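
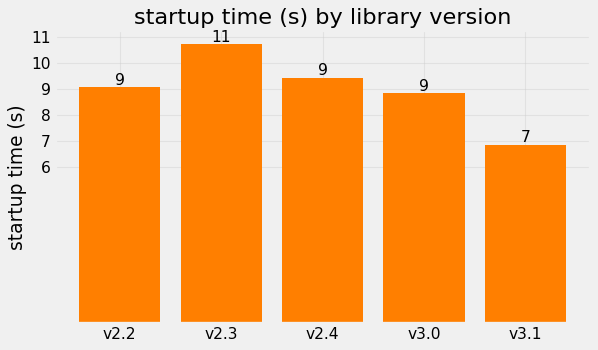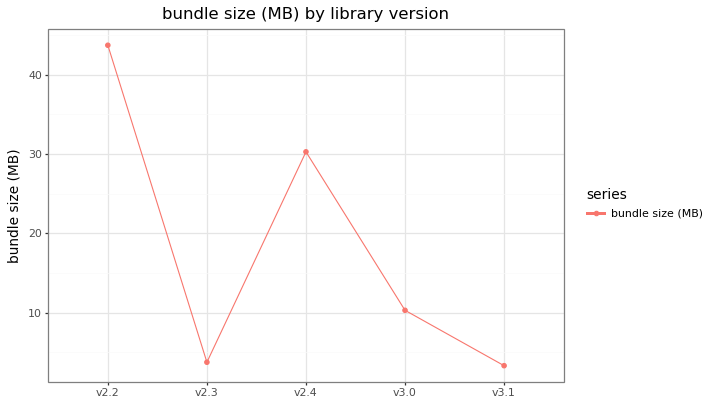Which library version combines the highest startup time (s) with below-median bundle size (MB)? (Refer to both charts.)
Chart 2 median bundle size (MB) ≈ 10; below-median library versions: v2.3, v3.1. Among those, v2.3 has the highest startup time (s) (≈ 11).

v2.3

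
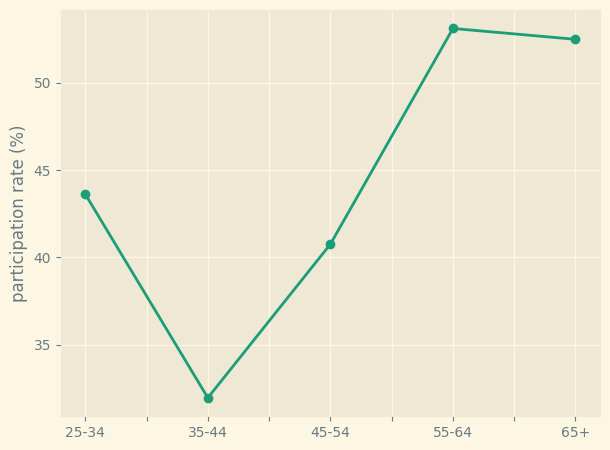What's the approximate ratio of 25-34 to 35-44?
25-34 ≈ 44, 35-44 ≈ 32; 44/32 ≈ 1.38.

≈ 1.38×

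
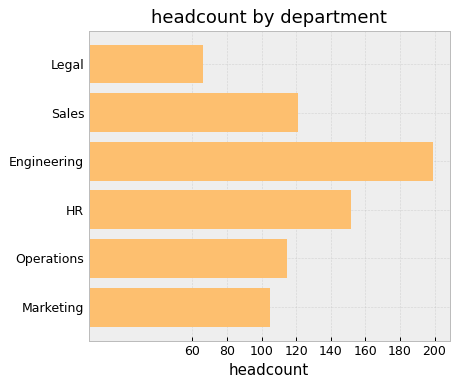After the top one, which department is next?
Top 3: Engineering ≈ 200, HR ≈ 160, Sales ≈ 120.

HR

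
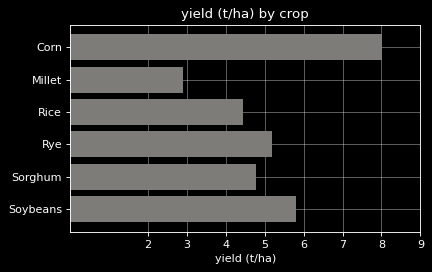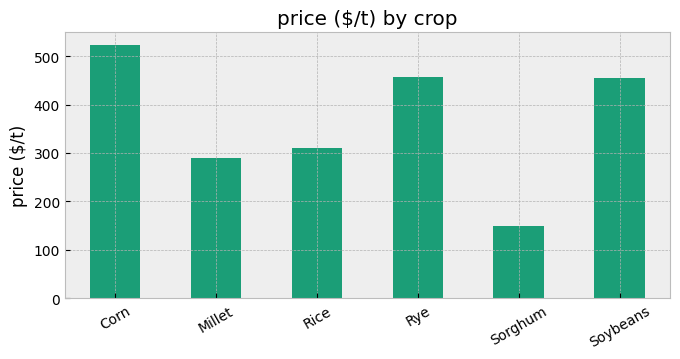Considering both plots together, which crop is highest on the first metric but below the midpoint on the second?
Chart 2 median price ($/t) ≈ 400; below-median crops: Millet, Rice, Sorghum. Among those, Sorghum has the highest yield (t/ha) (≈ 5).

Sorghum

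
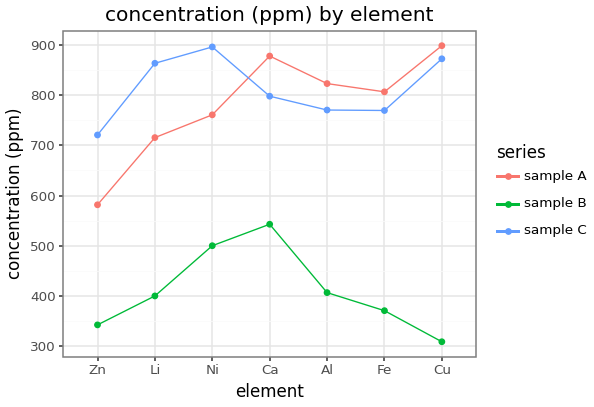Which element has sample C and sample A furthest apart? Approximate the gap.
Li: sample C ≈ 850, sample A ≈ 700 → gap ≈ 150. Next-largest (Zn) is only ≈ 100.

Li, ≈ 150 ppm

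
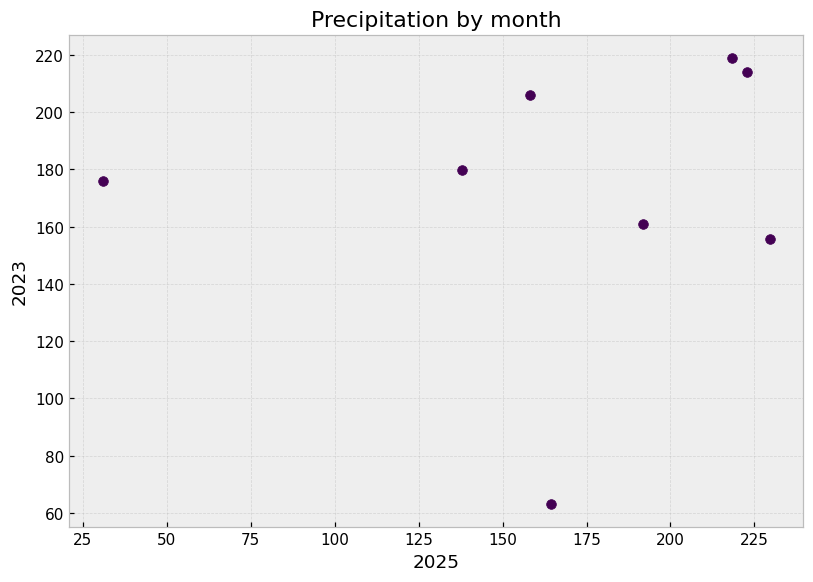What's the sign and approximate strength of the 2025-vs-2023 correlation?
no clear correlation

Points are roughly uncorrelated; weak (|r| ≈ 0.1).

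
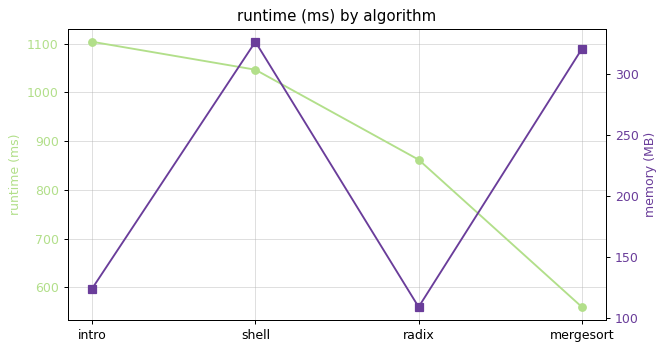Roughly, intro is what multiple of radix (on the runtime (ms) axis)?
intro ≈ 1100, radix ≈ 850; 1100/850 ≈ 1.29.

≈ 1.29×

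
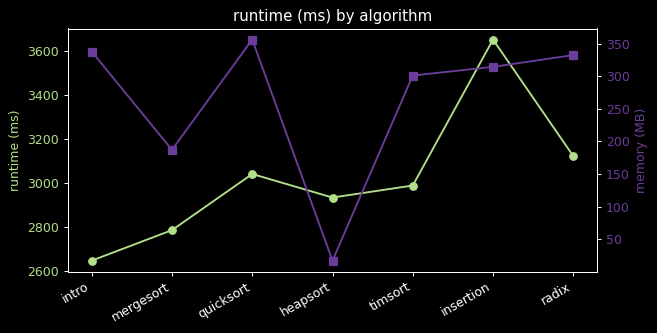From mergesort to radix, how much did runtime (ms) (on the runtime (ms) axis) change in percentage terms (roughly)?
mergesort ≈ 2800, radix ≈ 3100; (3100 − 2800) / 2800 ≈ +10.7%.

≈ +10.7%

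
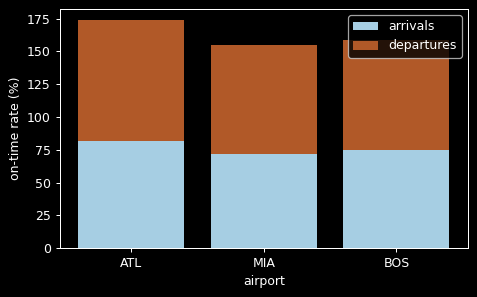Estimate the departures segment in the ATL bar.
≈ 100

departures top ≈ 180, bottom ≈ 80; segment ≈ 100.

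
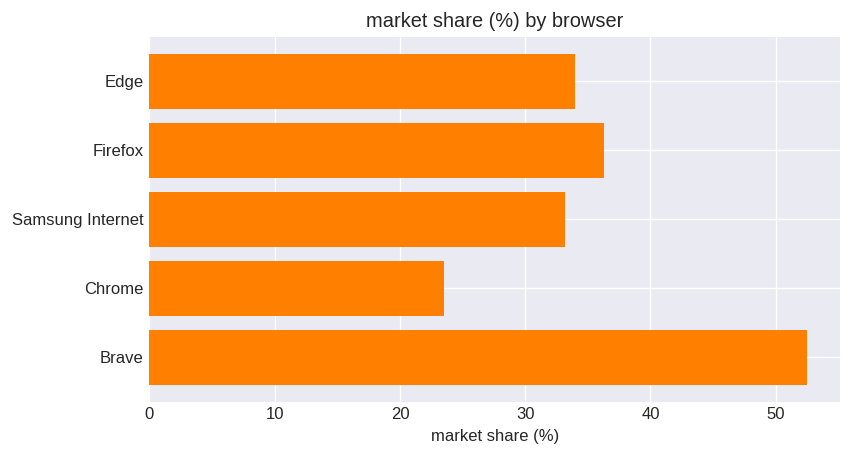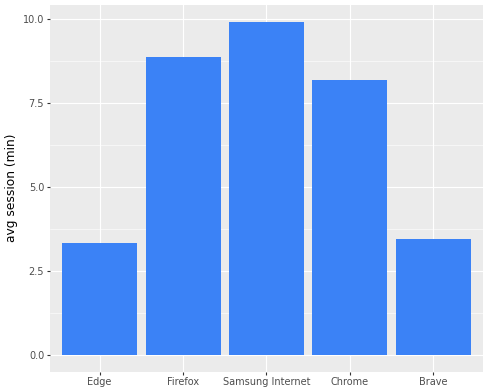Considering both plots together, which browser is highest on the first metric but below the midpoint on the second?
Brave

Chart 2 median avg session (min) ≈ 8; below-median browsers: Edge, Brave. Among those, Brave has the highest market share (%) (≈ 55).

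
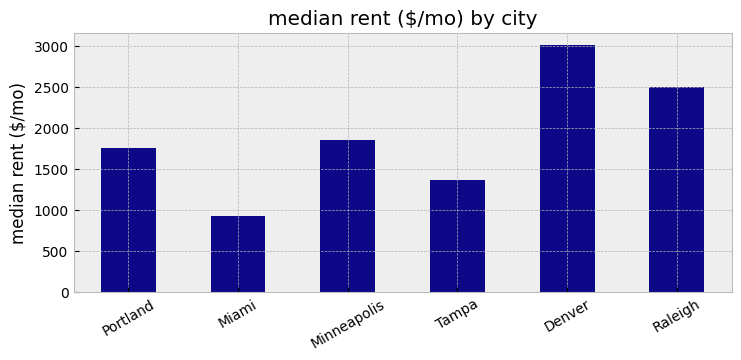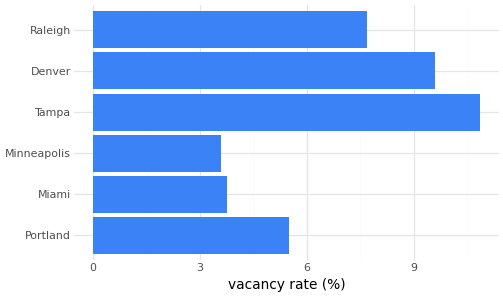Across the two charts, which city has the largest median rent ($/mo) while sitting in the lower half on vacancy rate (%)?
Minneapolis

Chart 2 median vacancy rate (%) ≈ 7; below-median cities: Portland, Miami, Minneapolis. Among those, Minneapolis has the highest median rent ($/mo) (≈ 2000).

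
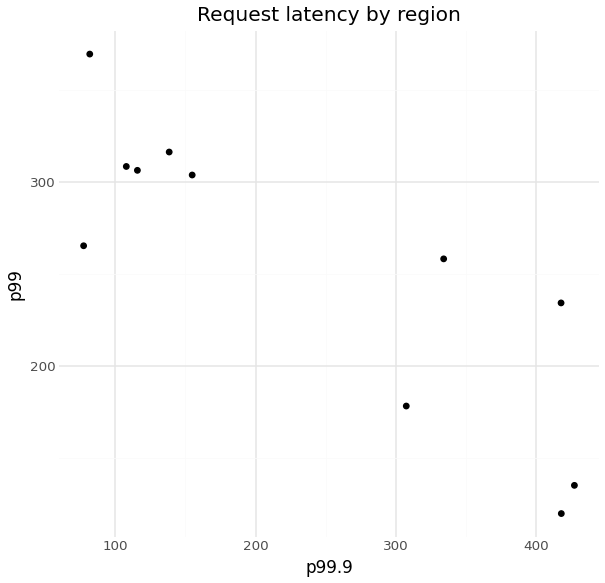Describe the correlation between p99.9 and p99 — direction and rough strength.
negative, strong

Points are negatively correlated; strong (|r| ≈ 0.8).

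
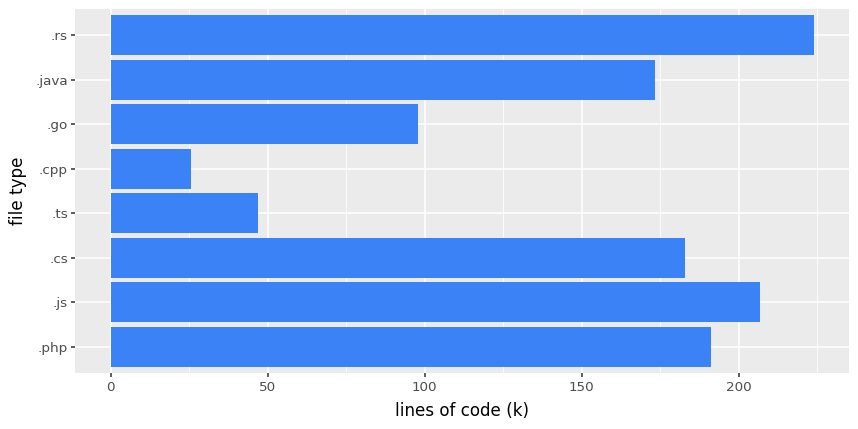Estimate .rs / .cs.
≈ 1.22×

.rs ≈ 220, .cs ≈ 180; 220/180 ≈ 1.22.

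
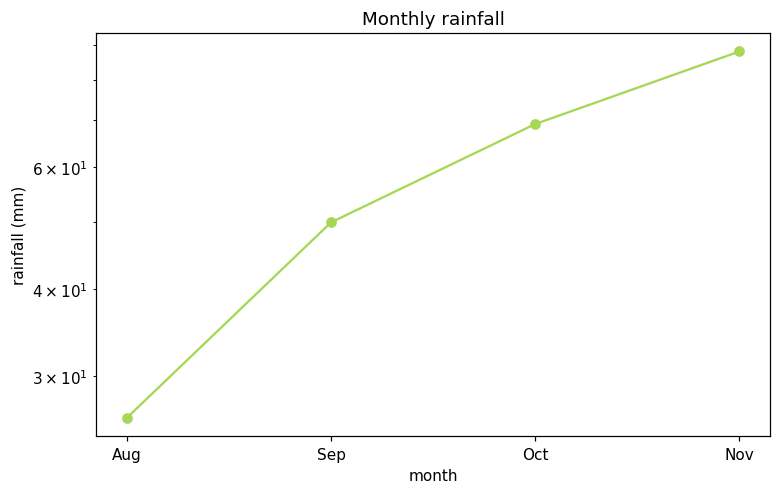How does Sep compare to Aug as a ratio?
≈ 1.67×

Sep ≈ 50, Aug ≈ 30; 50/30 ≈ 1.67.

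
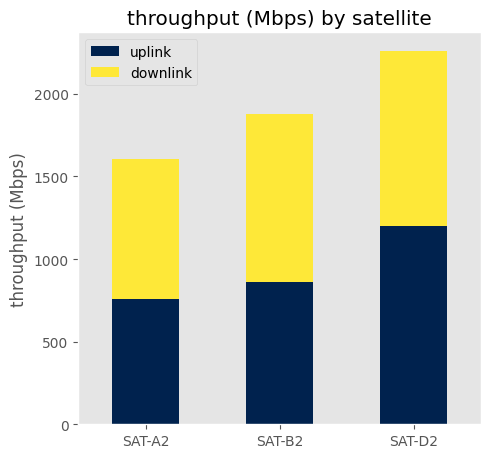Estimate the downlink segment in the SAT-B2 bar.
≈ 1000

downlink top ≈ 1800, bottom ≈ 800; segment ≈ 1000.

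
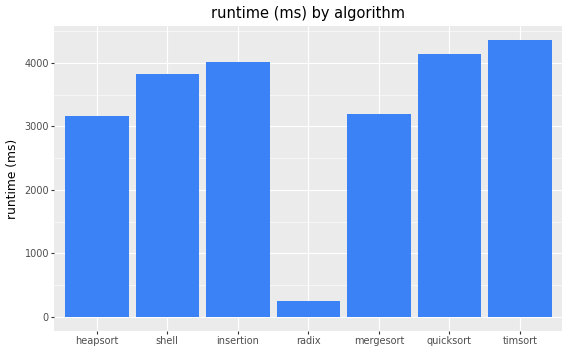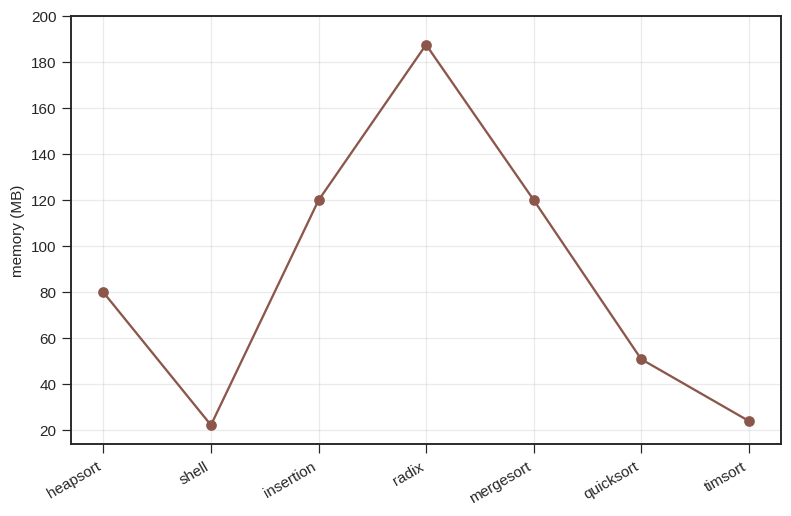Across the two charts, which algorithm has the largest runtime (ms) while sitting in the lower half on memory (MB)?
timsort

Chart 2 median memory (MB) ≈ 80; below-median algorithms: shell, quicksort, timsort. Among those, timsort has the highest runtime (ms) (≈ 4500).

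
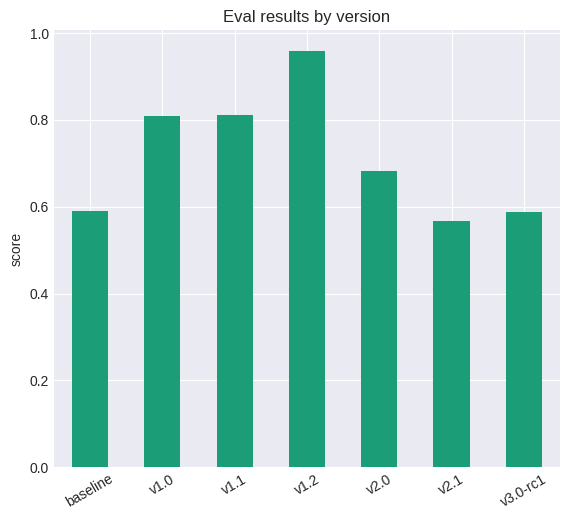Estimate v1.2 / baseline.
≈ 1.67×

v1.2 ≈ 1.0, baseline ≈ 0.6; 1.0/0.6 ≈ 1.67.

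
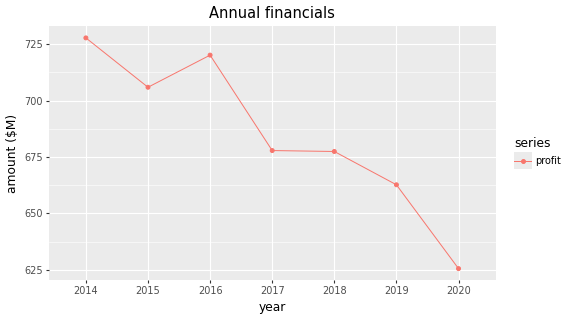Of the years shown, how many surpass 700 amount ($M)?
Above 700: 2014, 2015, 2016.

3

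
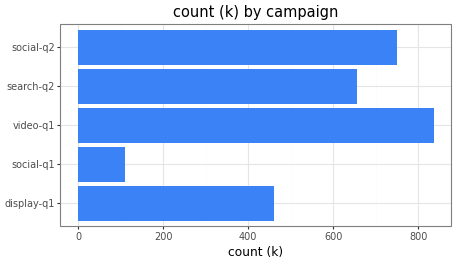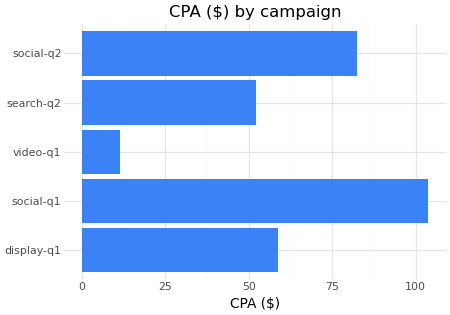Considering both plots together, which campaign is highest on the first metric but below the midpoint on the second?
Chart 2 median CPA ($) ≈ 60; below-median campaigns: video-q1, search-q2. Among those, video-q1 has the highest count (k) (≈ 800).

video-q1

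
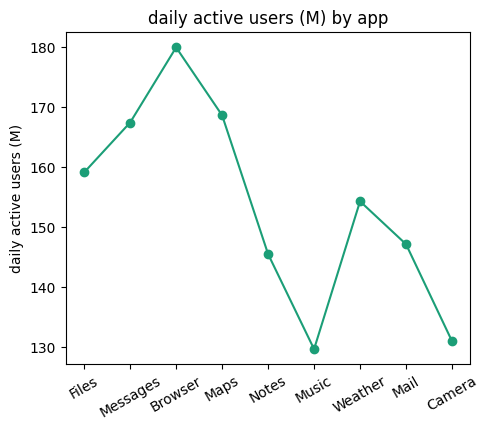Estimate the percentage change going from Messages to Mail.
Messages ≈ 165, Mail ≈ 145; (145 − 165) / 165 ≈ -12.1%.

≈ -12.1%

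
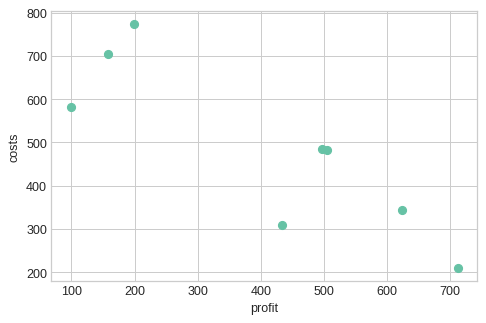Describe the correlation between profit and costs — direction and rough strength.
negative, strong

Points are negatively correlated; strong (|r| ≈ 0.9).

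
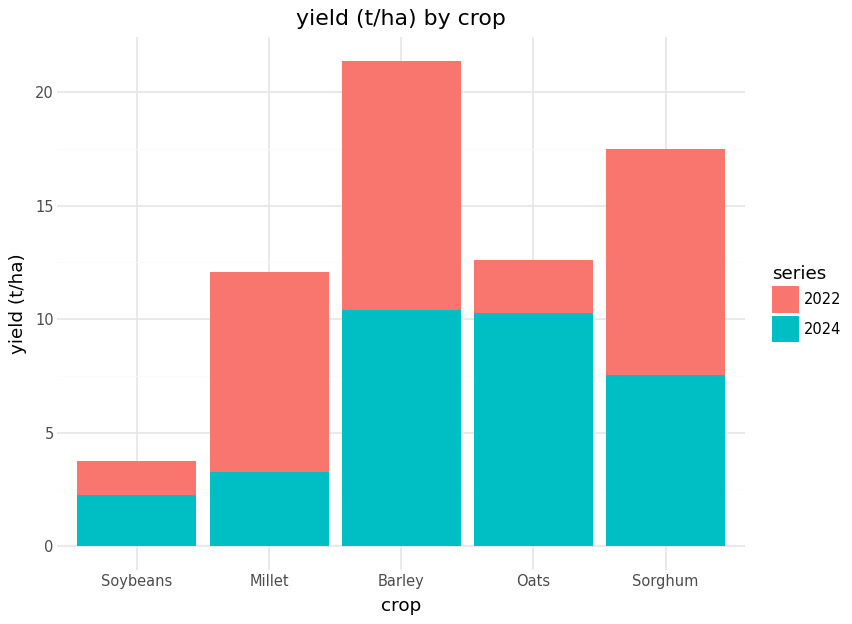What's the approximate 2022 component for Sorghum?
2022 top ≈ 18, bottom ≈ 8; segment ≈ 10.

≈ 10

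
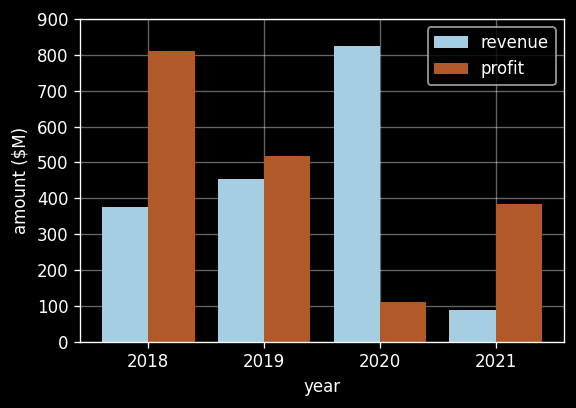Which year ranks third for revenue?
2018

Top 4 for revenue: 2020 ≈ 800, 2019 ≈ 500, 2018 ≈ 400, 2021 ≈ 100.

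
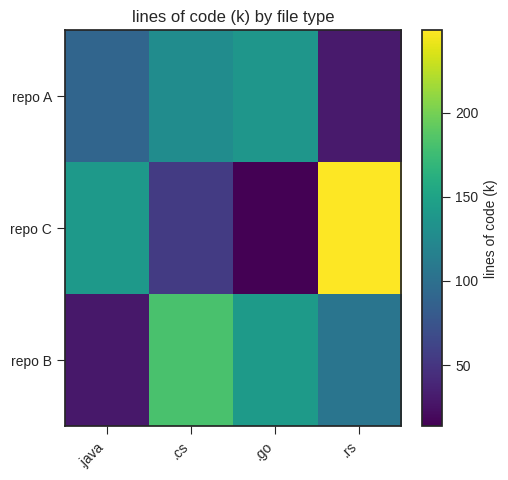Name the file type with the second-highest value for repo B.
.go

Top 3 for repo B: .cs ≈ 180, .go ≈ 140, .rs ≈ 100.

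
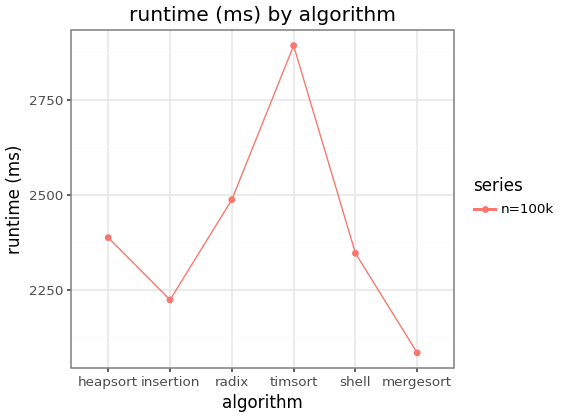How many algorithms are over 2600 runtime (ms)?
1

Above 2600: timsort.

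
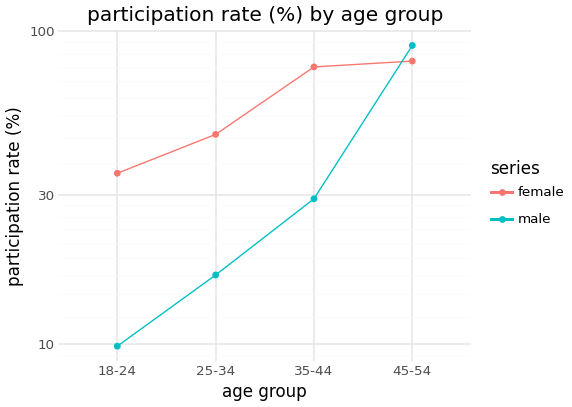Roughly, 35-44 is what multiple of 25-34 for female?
≈ 1.6×

35-44 ≈ 80, 25-34 ≈ 50; 80/50 ≈ 1.6.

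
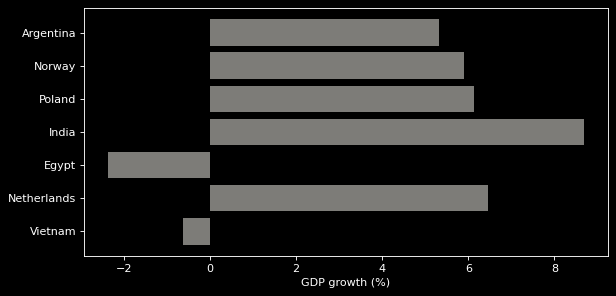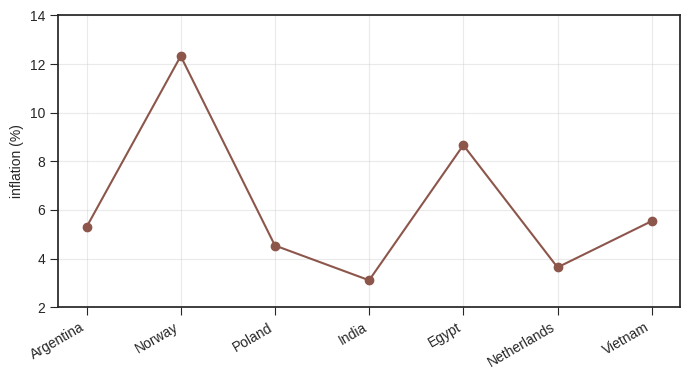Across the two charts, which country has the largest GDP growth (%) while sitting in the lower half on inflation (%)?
Chart 2 median inflation (%) ≈ 6; below-median countries: Poland, India, Netherlands. Among those, India has the highest GDP growth (%) (≈ 9).

India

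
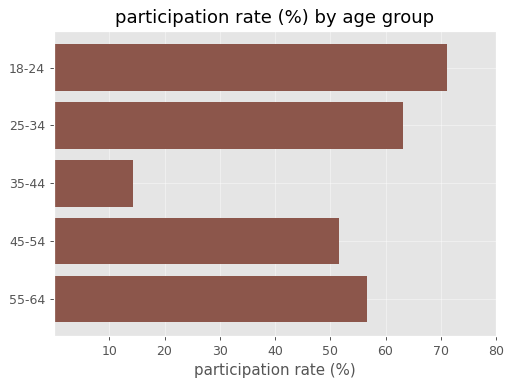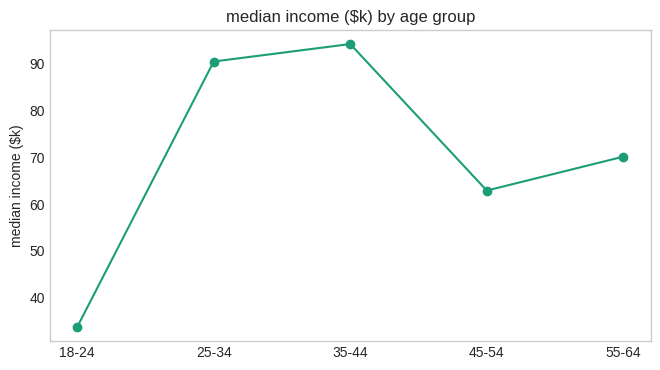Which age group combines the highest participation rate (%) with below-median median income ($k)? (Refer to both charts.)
18-24

Chart 2 median median income ($k) ≈ 70; below-median age groups: 18-24, 45-54. Among those, 18-24 has the highest participation rate (%) (≈ 70).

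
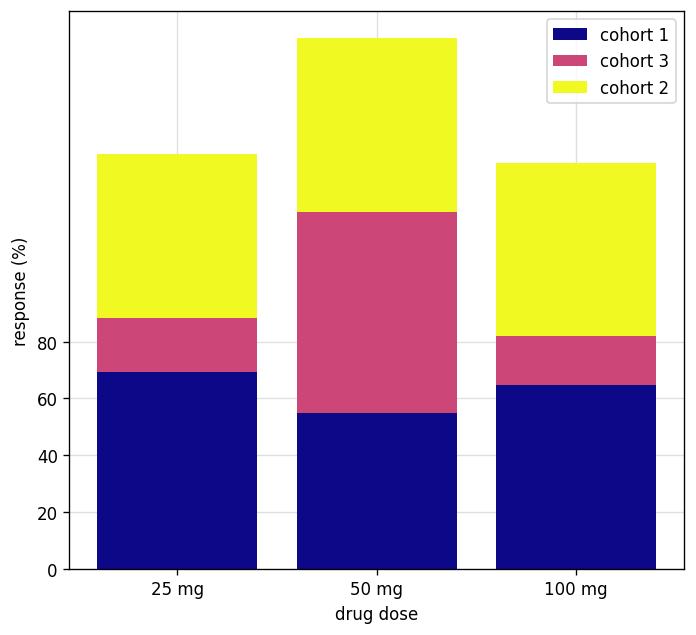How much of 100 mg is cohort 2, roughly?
cohort 2 top ≈ 140, bottom ≈ 80; segment ≈ 60.

≈ 60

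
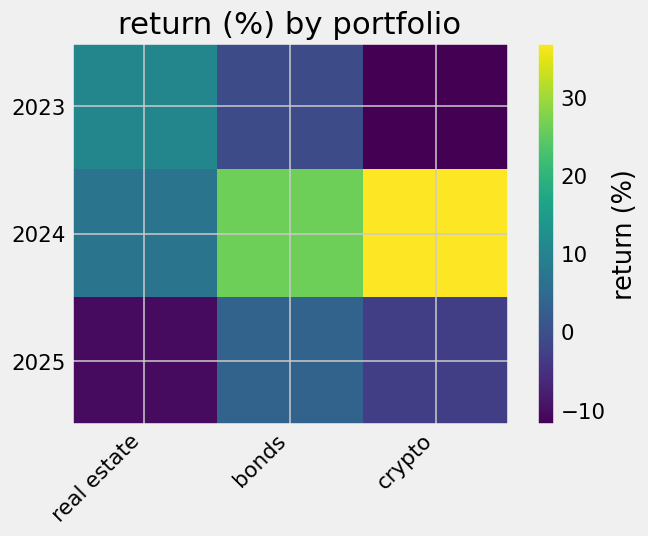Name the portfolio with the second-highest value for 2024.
Top 3 for 2024: crypto ≈ 35, bonds ≈ 25, real estate ≈ 5.

bonds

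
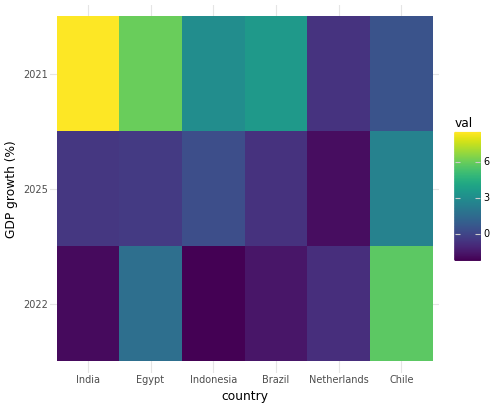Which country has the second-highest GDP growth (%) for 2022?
Egypt

Top 3 for 2022: Chile ≈ 6, Egypt ≈ 2, Netherlands ≈ -1.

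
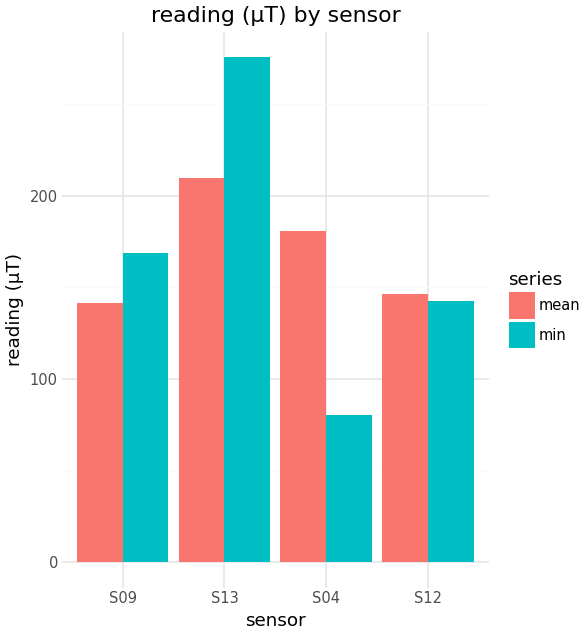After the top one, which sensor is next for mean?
S04

Top 3 for mean: S13 ≈ 200, S04 ≈ 175, S12 ≈ 150.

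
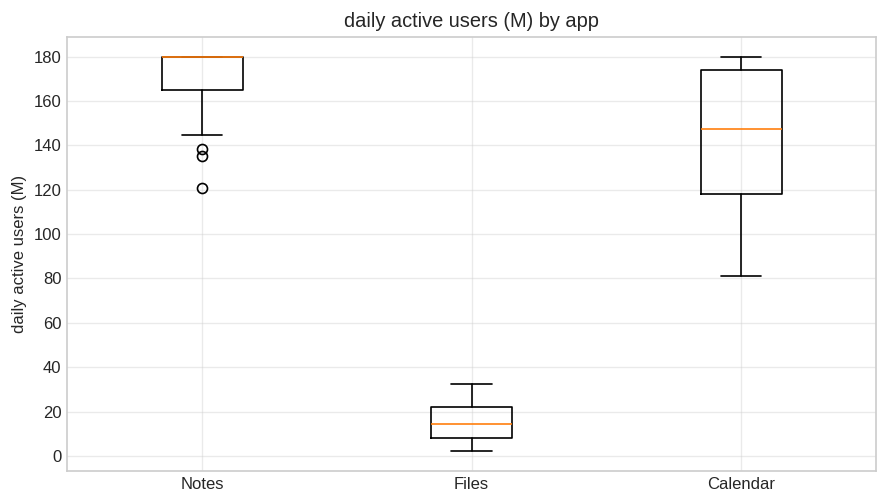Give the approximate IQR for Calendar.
Q3 ≈ 180, Q1 ≈ 120; IQR ≈ 60.

≈ 60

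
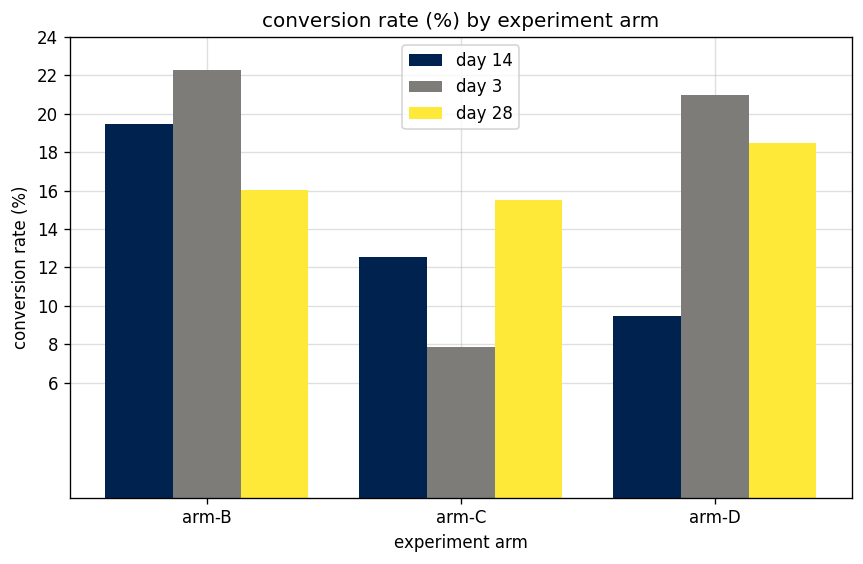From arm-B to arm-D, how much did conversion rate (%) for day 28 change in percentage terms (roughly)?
≈ +12.5%

arm-B ≈ 16, arm-D ≈ 18; (18 − 16) / 16 ≈ +12.5%.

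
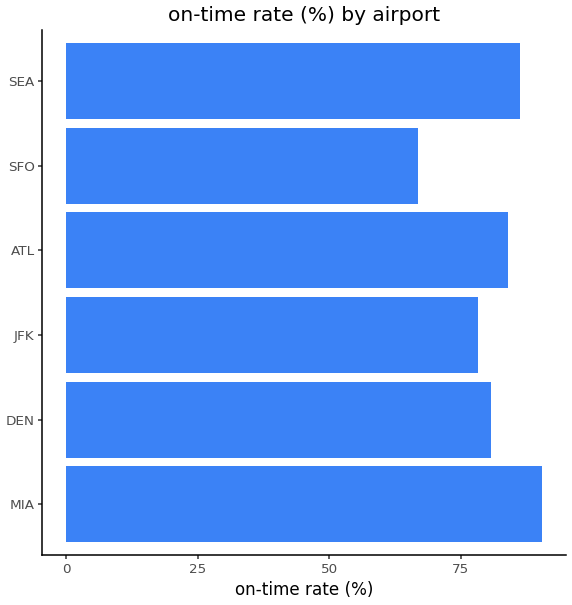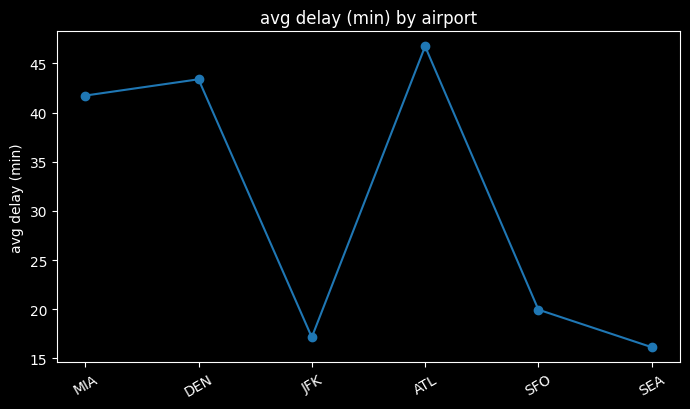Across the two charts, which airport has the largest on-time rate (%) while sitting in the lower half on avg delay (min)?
SEA

Chart 2 median avg delay (min) ≈ 30; below-median airports: JFK, SFO, SEA. Among those, SEA has the highest on-time rate (%) (≈ 90).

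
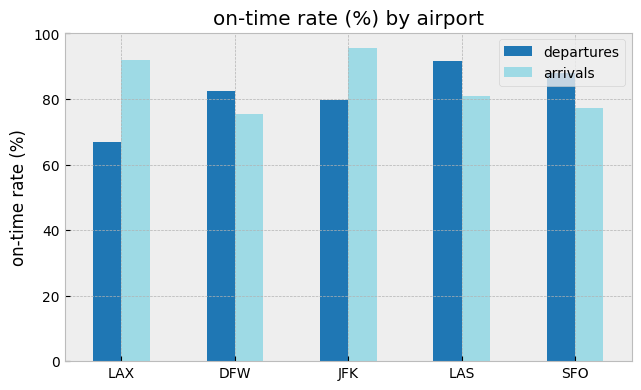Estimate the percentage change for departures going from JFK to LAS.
JFK ≈ 80, LAS ≈ 90; (90 − 80) / 80 ≈ +12.5%.

≈ +12.5%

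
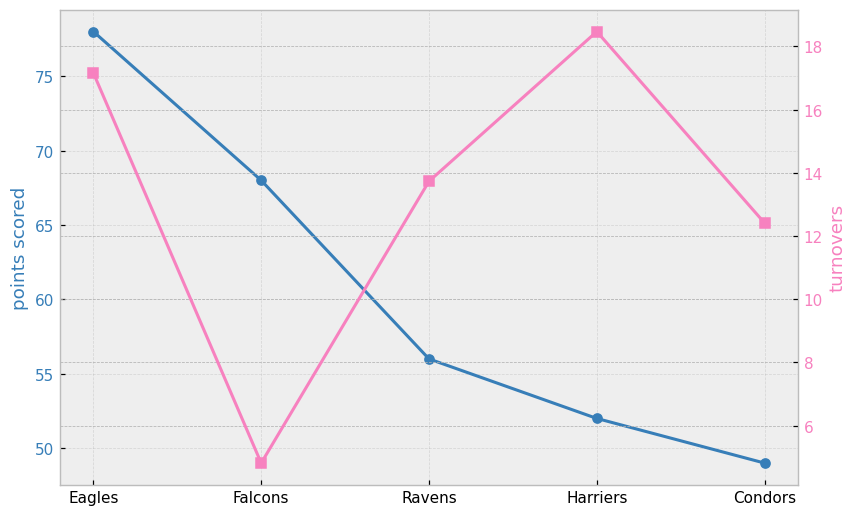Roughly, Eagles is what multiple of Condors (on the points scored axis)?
Eagles ≈ 80, Condors ≈ 50; 80/50 ≈ 1.6.

≈ 1.6×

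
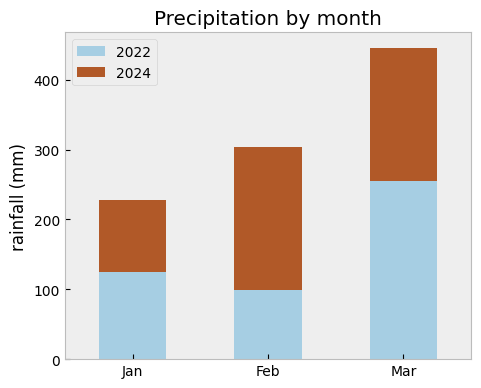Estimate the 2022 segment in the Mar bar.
≈ 250

2022 top ≈ 250, bottom ≈ 0; segment ≈ 250.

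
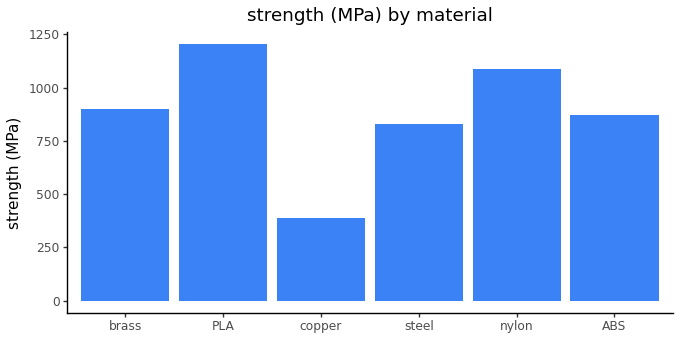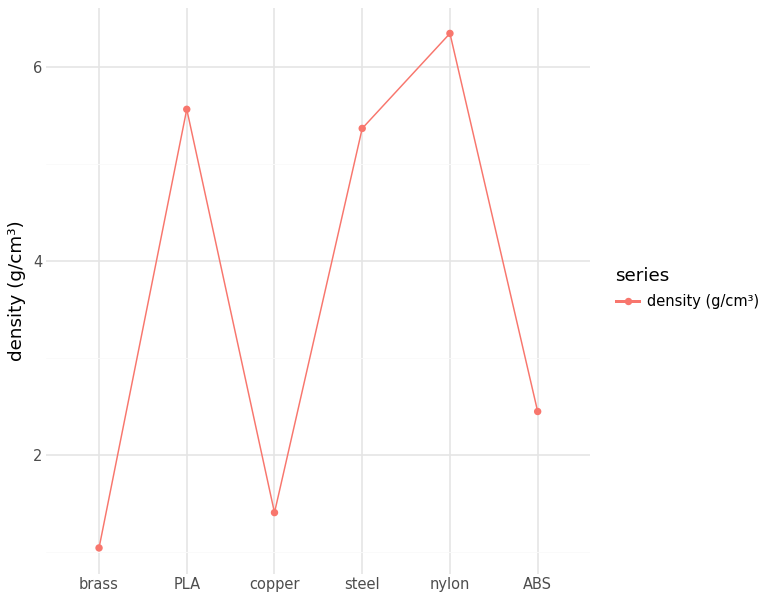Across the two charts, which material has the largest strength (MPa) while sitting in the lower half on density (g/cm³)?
Chart 2 median density (g/cm³) ≈ 4; below-median materials: brass, copper, ABS. Among those, brass has the highest strength (MPa) (≈ 1000).

brass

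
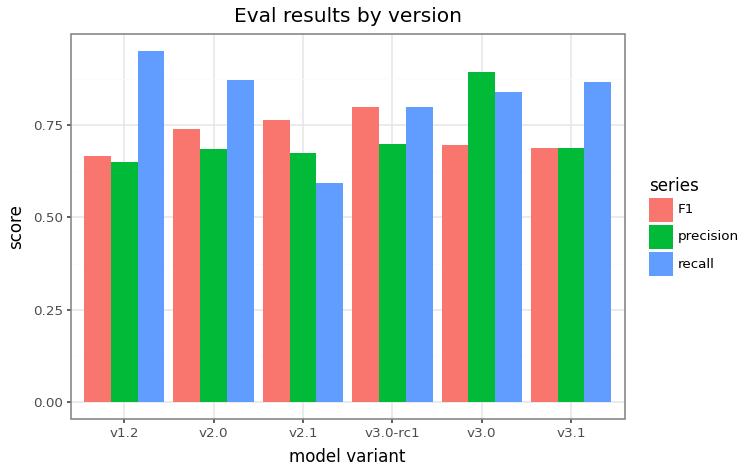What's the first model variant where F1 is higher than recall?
v2.0: F1 ≈ 0.7 vs recall ≈ 0.9 (not yet); v2.1: F1 ≈ 0.8 vs recall ≈ 0.6 (first crossover).

v2.1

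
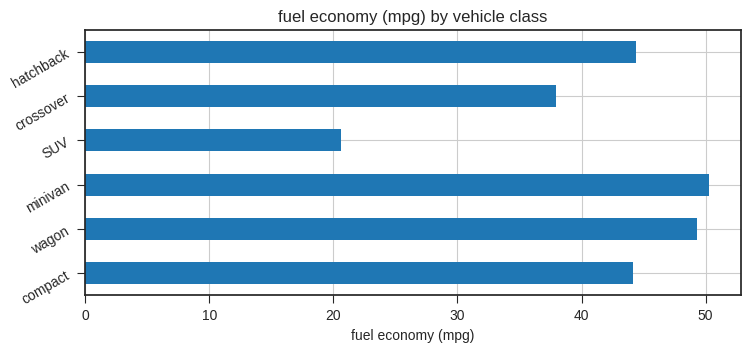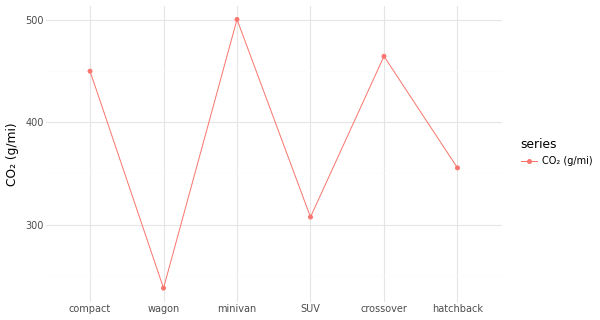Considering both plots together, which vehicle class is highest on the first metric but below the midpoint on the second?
Chart 2 median CO₂ (g/mi) ≈ 400; below-median vehicle classes: wagon, SUV, hatchback. Among those, wagon has the highest fuel economy (mpg) (≈ 50).

wagon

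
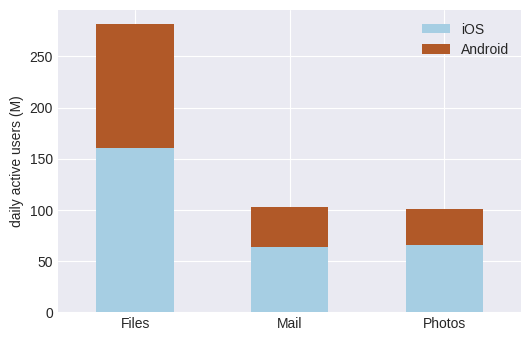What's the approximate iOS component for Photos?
iOS top ≈ 75, bottom ≈ 0; segment ≈ 75.

≈ 75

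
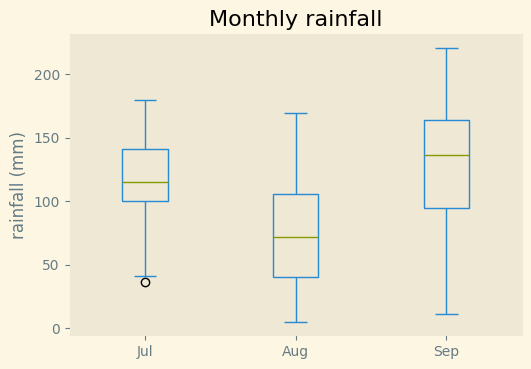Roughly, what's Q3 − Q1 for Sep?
Q3 ≈ 165, Q1 ≈ 95; IQR ≈ 70.

≈ 70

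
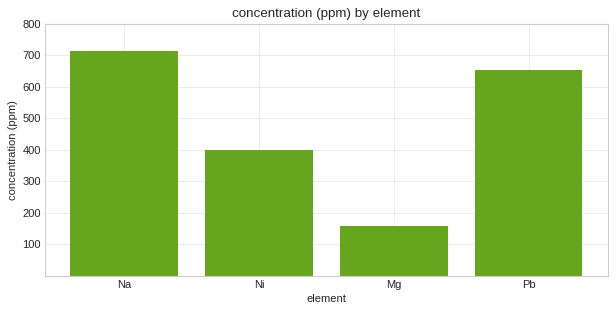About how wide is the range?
Max Na ≈ 700, min Mg ≈ 200; range ≈ 500.

≈ 500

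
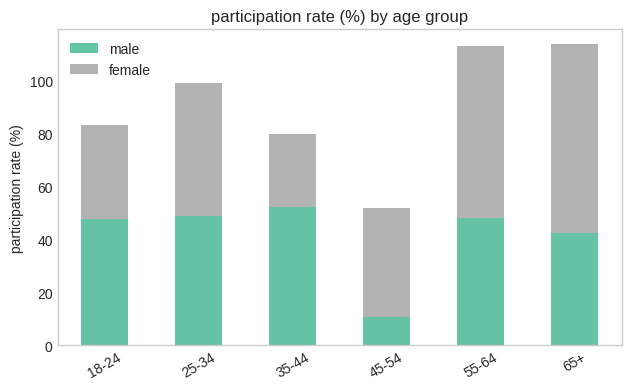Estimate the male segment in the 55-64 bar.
male top ≈ 50, bottom ≈ 0; segment ≈ 50.

≈ 50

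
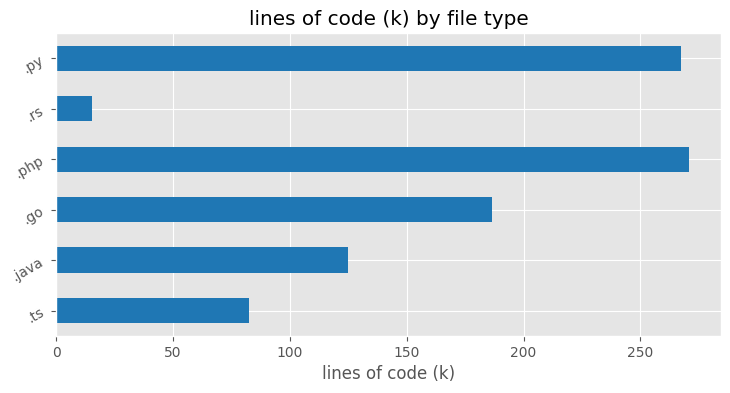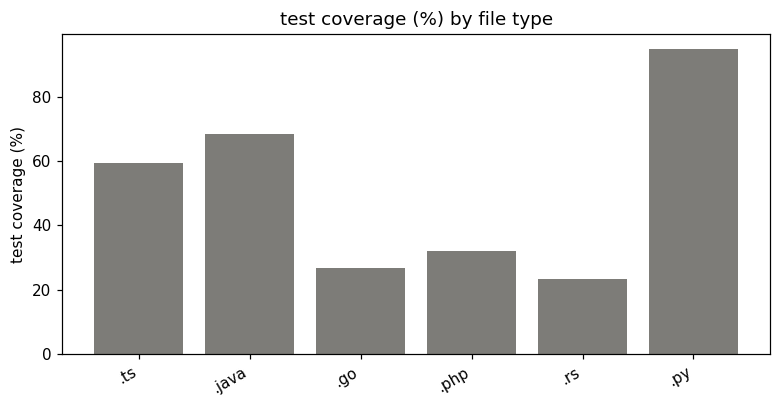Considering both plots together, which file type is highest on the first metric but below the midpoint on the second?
Chart 2 median test coverage (%) ≈ 50; below-median file types: .go, .php, .rs. Among those, .php has the highest lines of code (k) (≈ 275).

.php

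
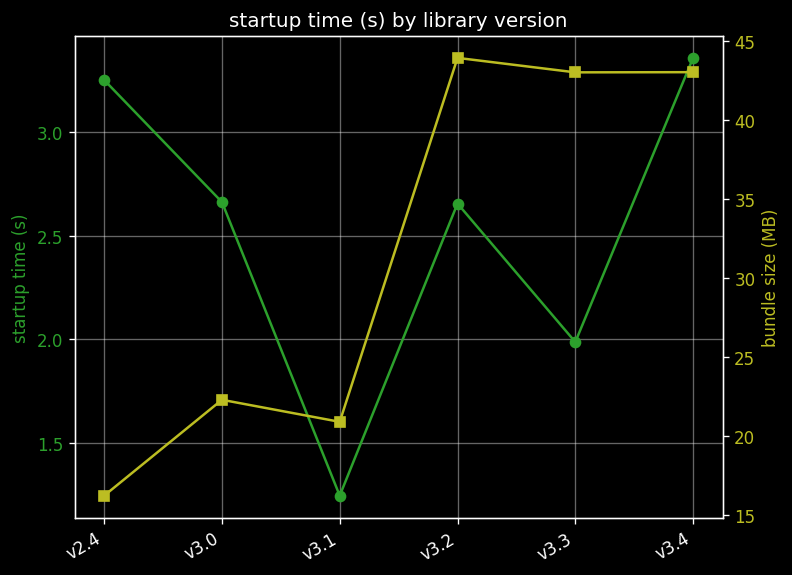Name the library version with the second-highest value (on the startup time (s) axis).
Top 3 (on the startup time (s) axis): v3.4 ≈ 3.4, v2.4 ≈ 3.2, v3.0 ≈ 2.6.

v2.4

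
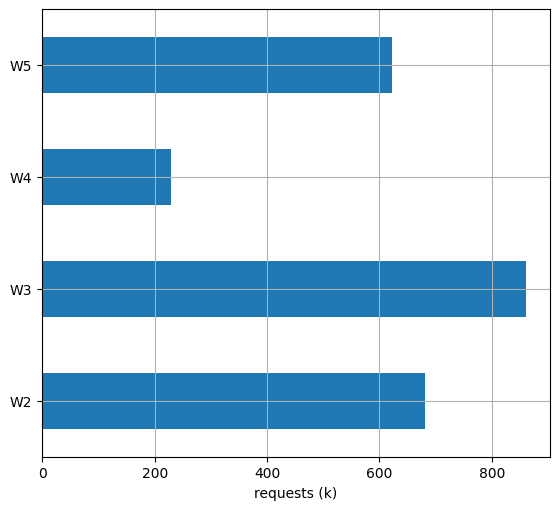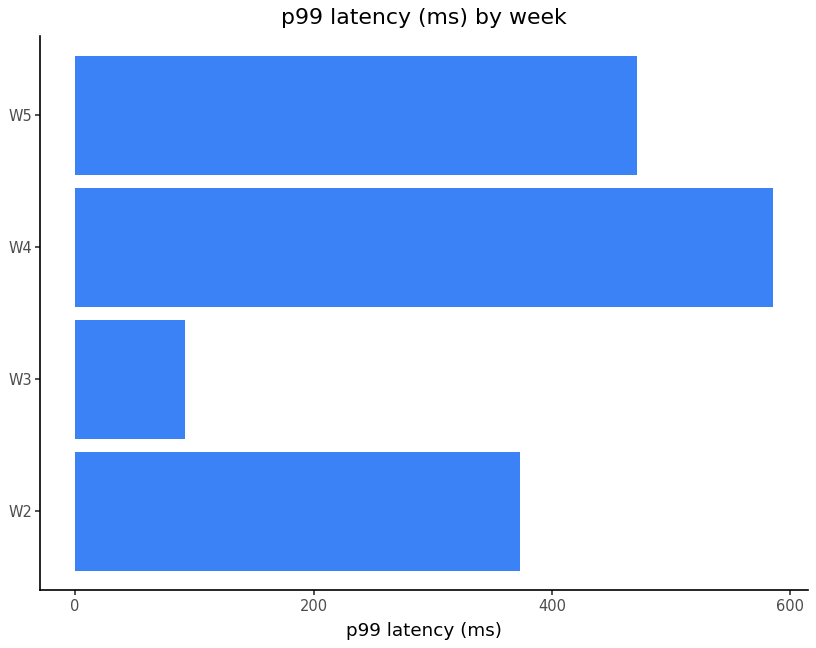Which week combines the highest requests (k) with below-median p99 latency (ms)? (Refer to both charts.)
Chart 2 median p99 latency (ms) ≈ 400; below-median weeks: W2, W3. Among those, W3 has the highest requests (k) (≈ 900).

W3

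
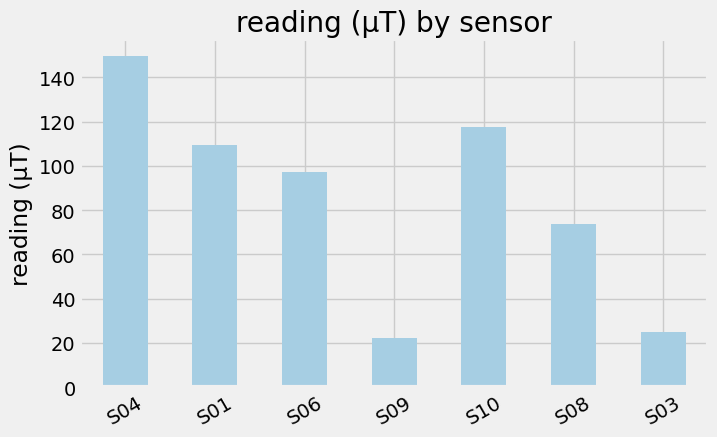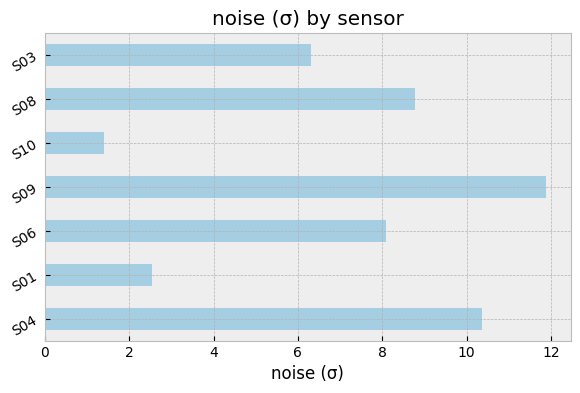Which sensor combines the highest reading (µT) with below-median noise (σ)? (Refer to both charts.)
S10

Chart 2 median noise (σ) ≈ 8; below-median sensors: S01, S10, S03. Among those, S10 has the highest reading (µT) (≈ 120).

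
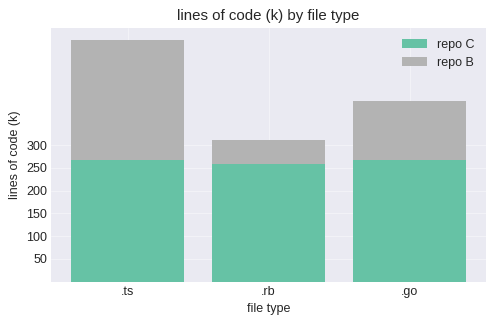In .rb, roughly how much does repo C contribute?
repo C top ≈ 250, bottom ≈ 0; segment ≈ 250.

≈ 250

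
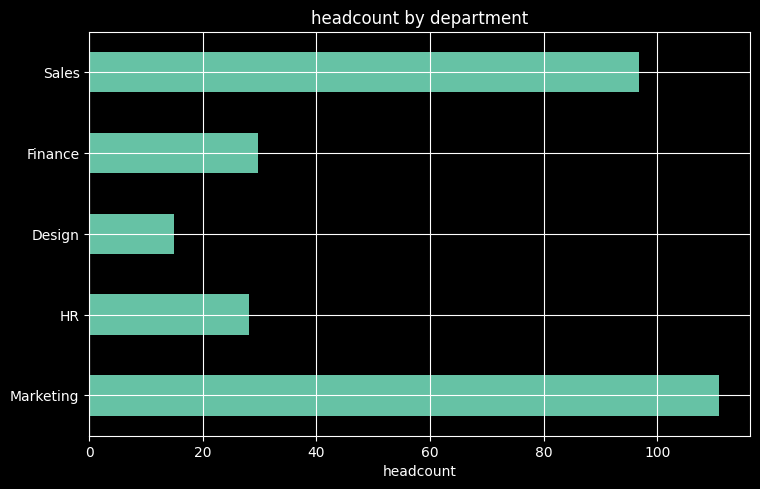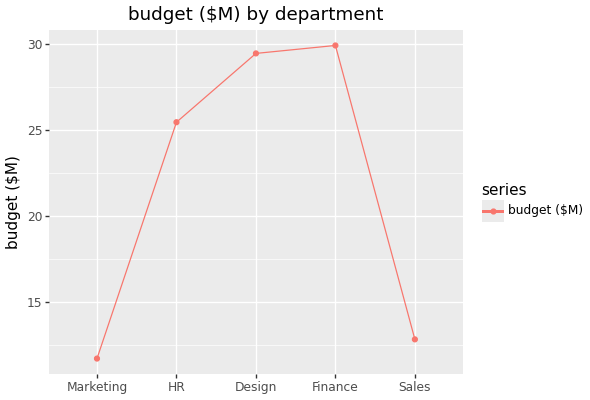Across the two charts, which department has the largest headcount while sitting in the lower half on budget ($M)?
Chart 2 median budget ($M) ≈ 25; below-median departments: Marketing, Sales. Among those, Marketing has the highest headcount (≈ 120).

Marketing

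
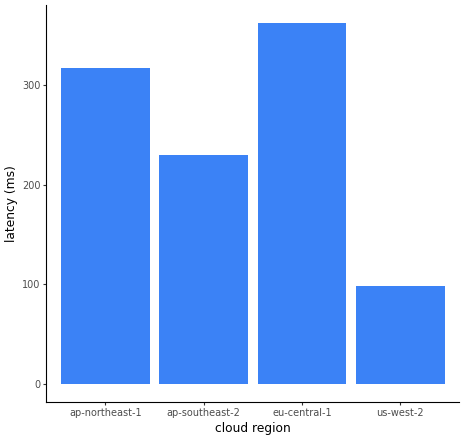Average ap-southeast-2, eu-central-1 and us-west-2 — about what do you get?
≈ 233

(250 + 350 + 100) / 3 ≈ 233.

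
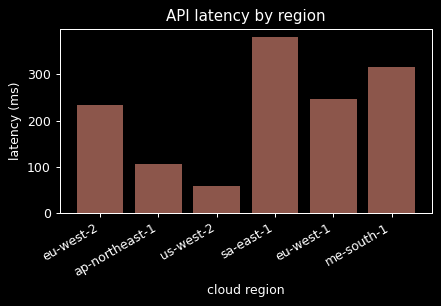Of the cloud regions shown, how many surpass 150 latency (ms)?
4

Above 150: eu-west-2, sa-east-1, eu-west-1, me-south-1.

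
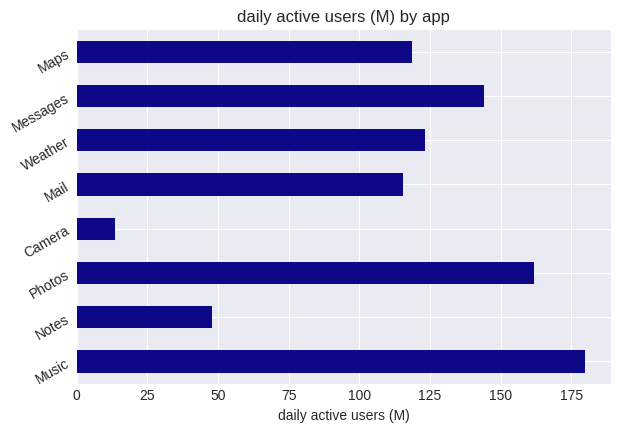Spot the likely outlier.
Camera ≈ 20; the rest sit between ≈ 40 and ≈ 180.

Camera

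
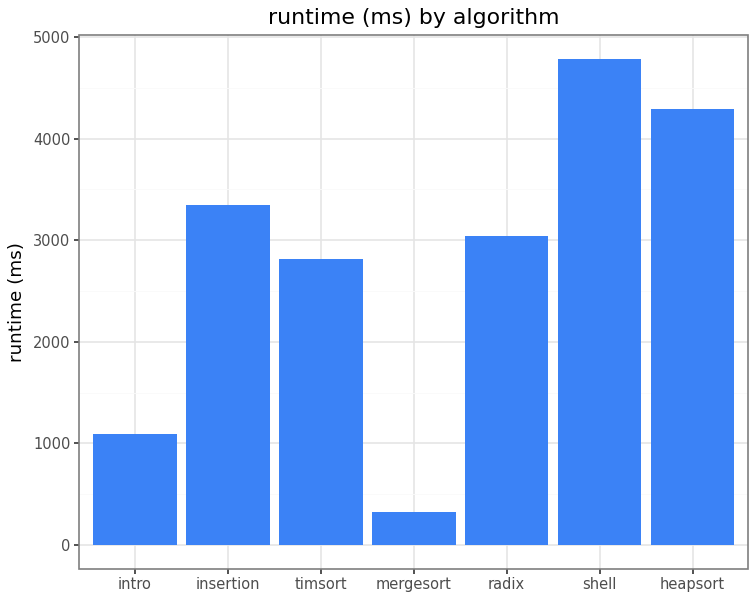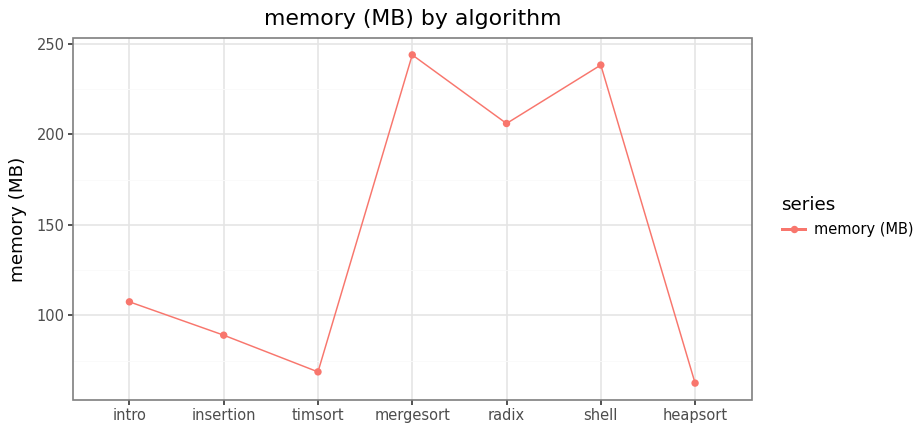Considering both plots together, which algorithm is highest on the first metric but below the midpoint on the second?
heapsort

Chart 2 median memory (MB) ≈ 100; below-median algorithms: insertion, timsort, heapsort. Among those, heapsort has the highest runtime (ms) (≈ 4500).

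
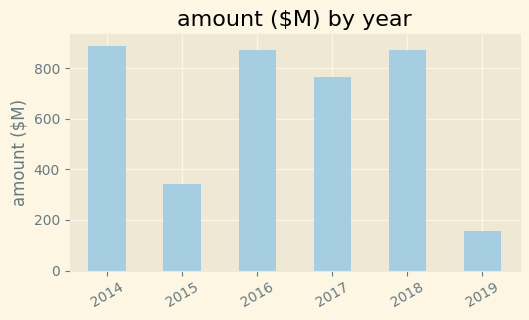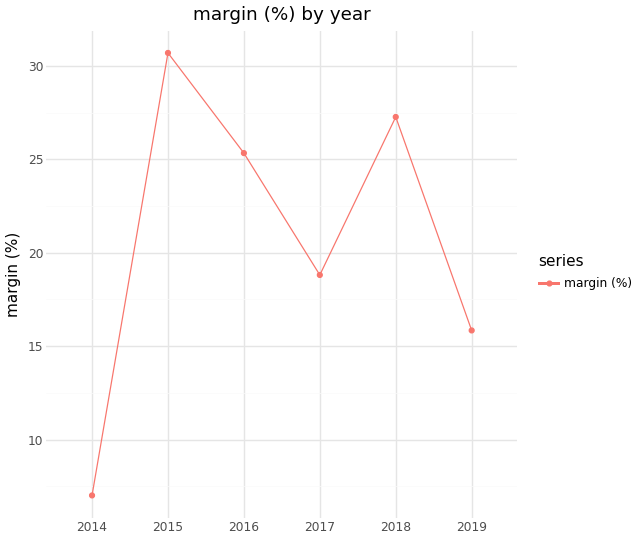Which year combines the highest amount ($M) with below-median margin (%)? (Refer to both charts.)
Chart 2 median margin (%) ≈ 20; below-median years: 2014, 2017, 2019. Among those, 2014 has the highest amount ($M) (≈ 900).

2014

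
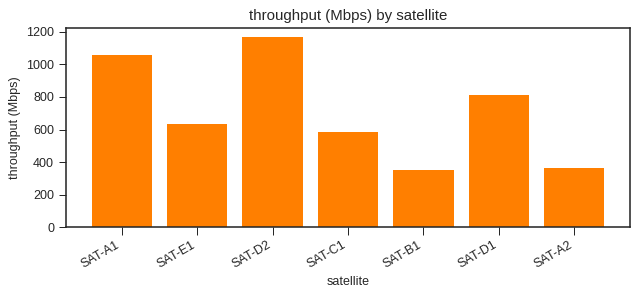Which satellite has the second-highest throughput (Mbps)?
SAT-A1

Top 3: SAT-D2 ≈ 1200, SAT-A1 ≈ 1100, SAT-D1 ≈ 800.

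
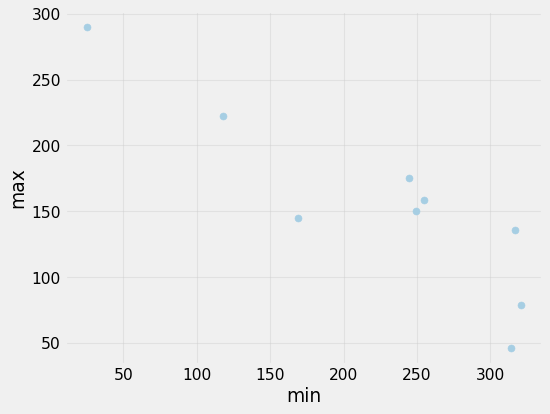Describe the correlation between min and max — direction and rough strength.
negative, strong

Points are negatively correlated; strong (|r| ≈ 0.9).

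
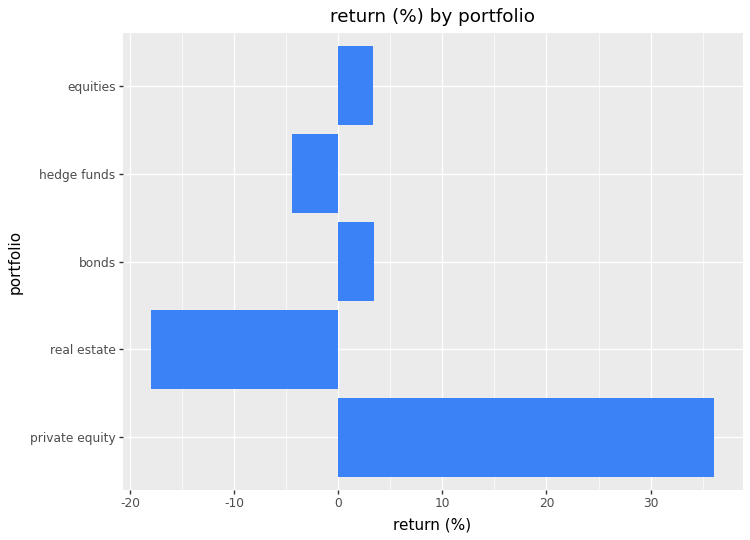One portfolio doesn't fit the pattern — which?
private equity ≈ 35; the rest sit between ≈ -20 and ≈ 5.

private equity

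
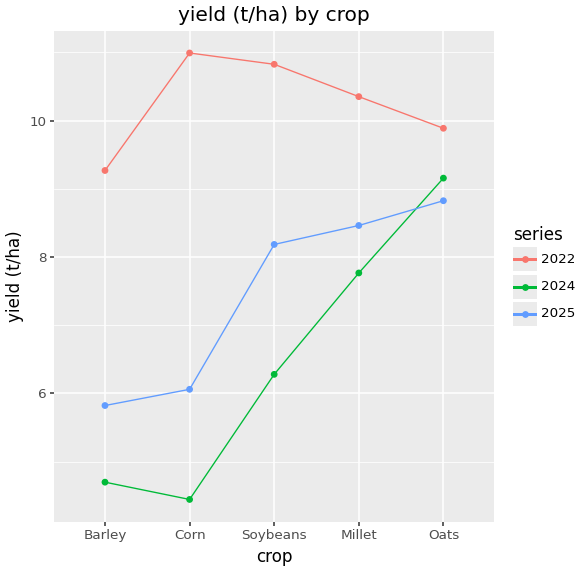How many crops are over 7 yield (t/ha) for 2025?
3

Above 7: Soybeans, Millet, Oats.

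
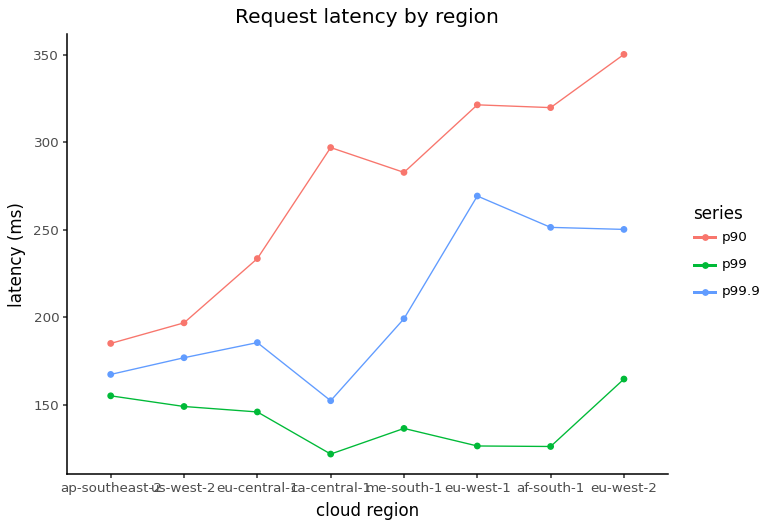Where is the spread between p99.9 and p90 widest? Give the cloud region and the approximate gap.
ca-central-1: p99.9 ≈ 160, p90 ≈ 300 → gap ≈ 140. Next-largest (eu-west-2) is only ≈ 100.

ca-central-1, ≈ 140 ms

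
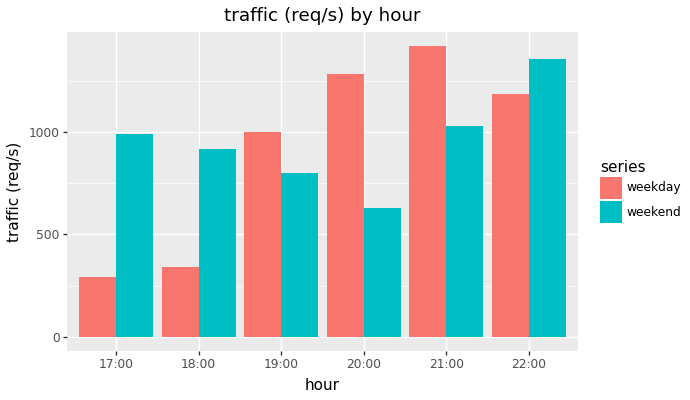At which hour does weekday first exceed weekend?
18:00: weekday ≈ 400 vs weekend ≈ 1000 (not yet); 19:00: weekday ≈ 1000 vs weekend ≈ 800 (first crossover).

19:00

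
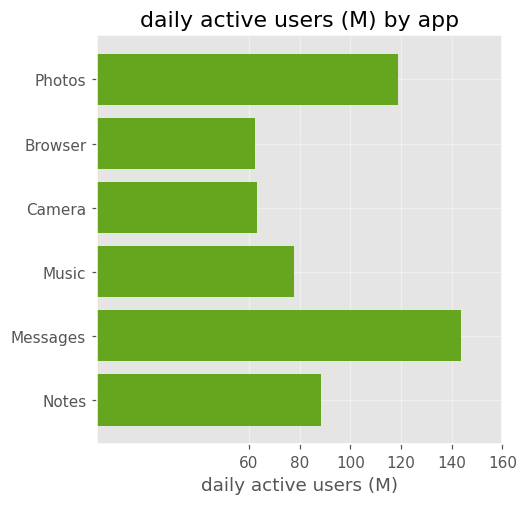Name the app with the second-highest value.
Top 3: Messages ≈ 140, Photos ≈ 120, Notes ≈ 80.

Photos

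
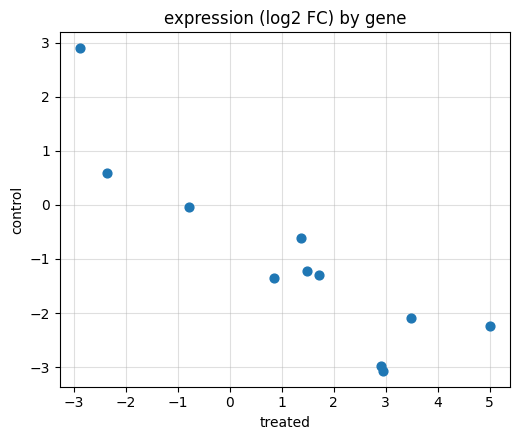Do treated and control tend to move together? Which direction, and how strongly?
Points are negatively correlated; strong (|r| ≈ 0.9).

negative, strong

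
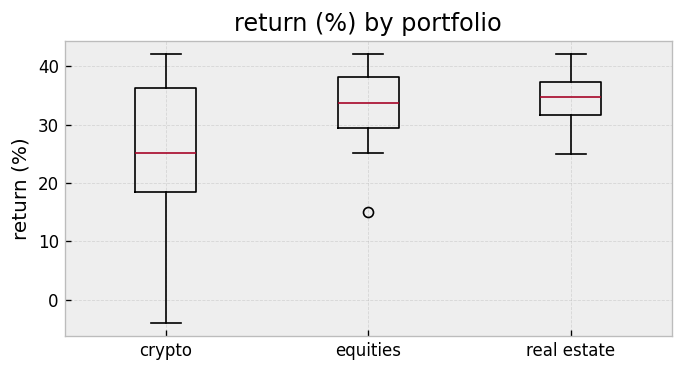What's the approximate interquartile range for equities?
≈ 9

Q3 ≈ 38, Q1 ≈ 29; IQR ≈ 9.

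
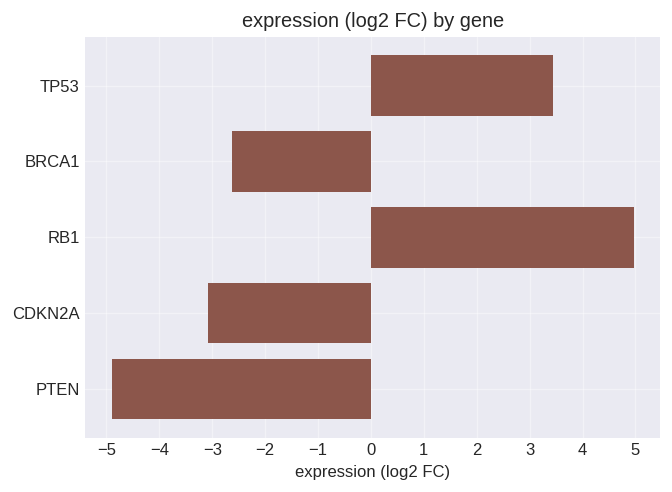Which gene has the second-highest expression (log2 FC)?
Top 3: RB1 ≈ 5, TP53 ≈ 3, BRCA1 ≈ -3.

TP53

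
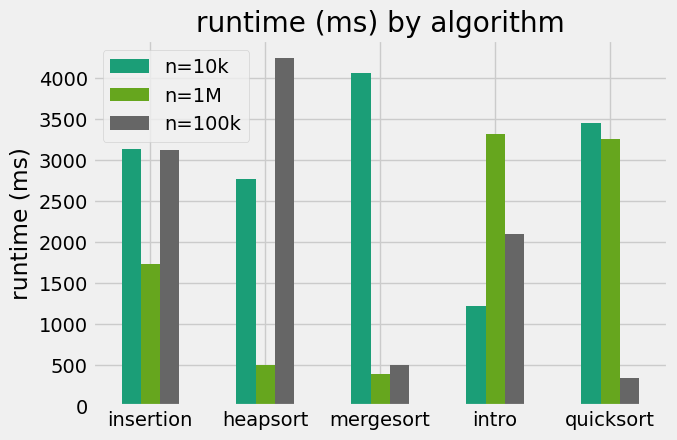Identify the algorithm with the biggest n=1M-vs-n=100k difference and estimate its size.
heapsort: n=1M ≈ 500, n=100k ≈ 4000 → gap ≈ 3500. Next-largest (quicksort) is only ≈ 3000.

heapsort, ≈ 3500 ms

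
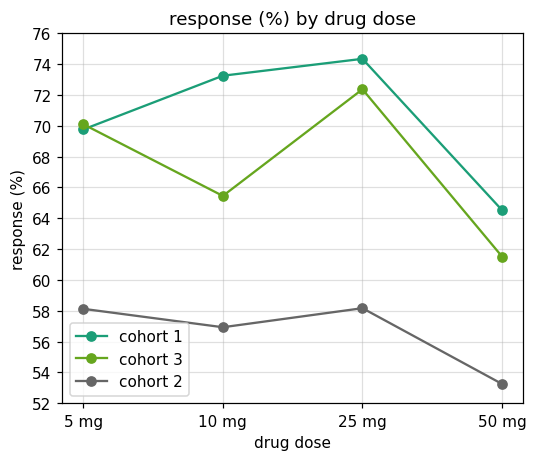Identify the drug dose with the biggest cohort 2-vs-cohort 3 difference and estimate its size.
25 mg: cohort 2 ≈ 58, cohort 3 ≈ 72 → gap ≈ 14. Next-largest (5 mg) is only ≈ 12.

25 mg, ≈ 14 %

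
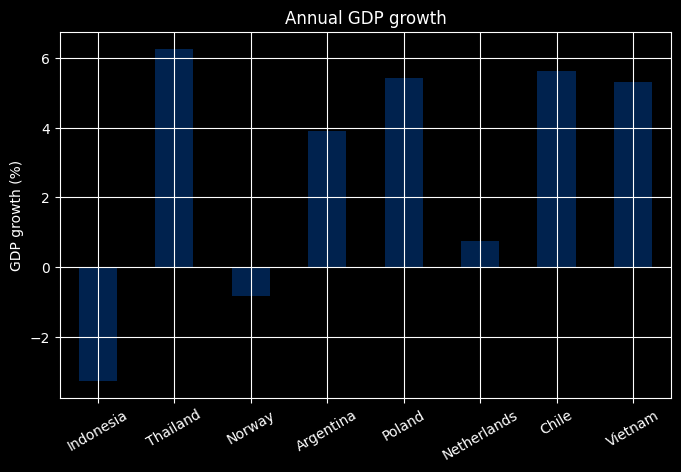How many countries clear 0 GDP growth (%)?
6

Above 0: Thailand, Argentina, Poland, Netherlands, Chile, Vietnam.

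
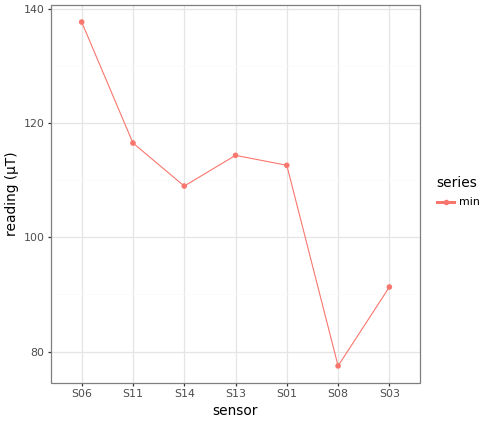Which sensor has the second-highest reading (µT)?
S11

Top 3: S06 ≈ 140, S11 ≈ 120, S13 ≈ 110.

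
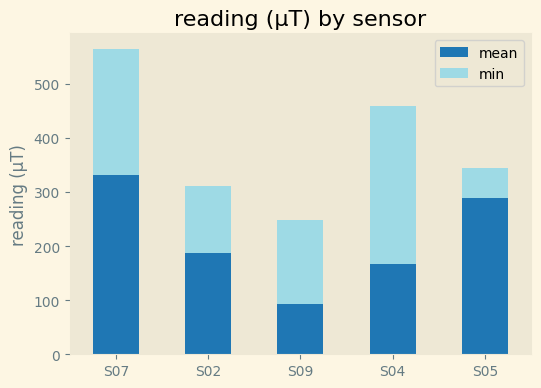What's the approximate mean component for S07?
mean top ≈ 350, bottom ≈ 0; segment ≈ 350.

≈ 350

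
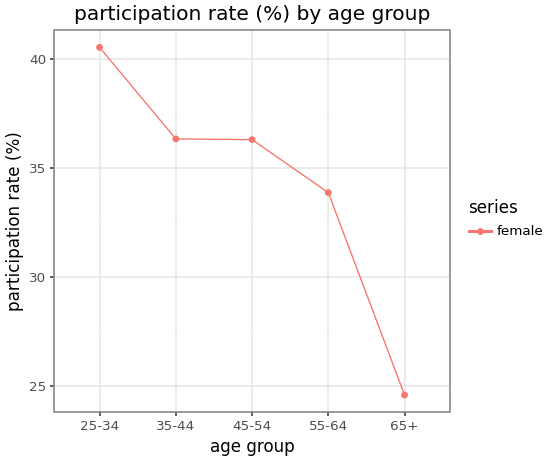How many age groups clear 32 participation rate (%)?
Above 32: 25-34, 35-44, 45-54, 55-64.

4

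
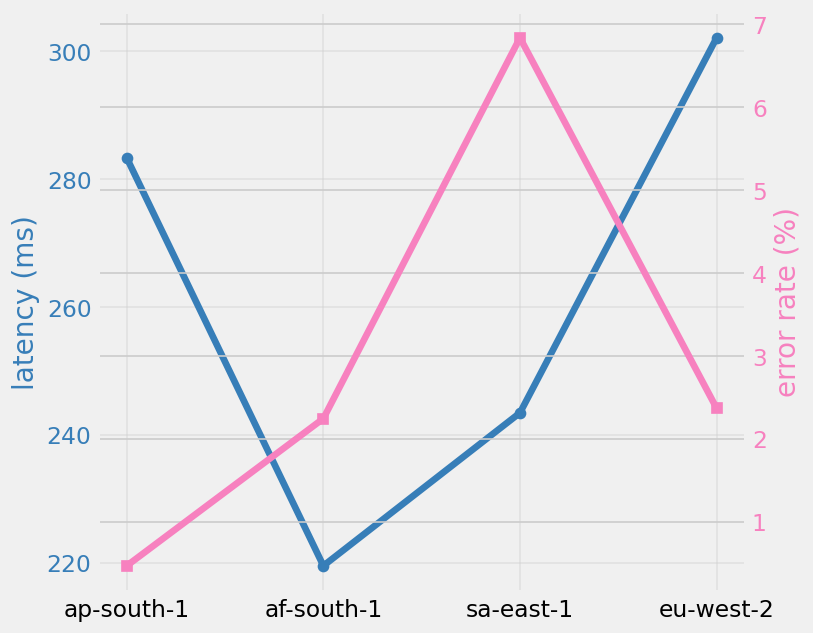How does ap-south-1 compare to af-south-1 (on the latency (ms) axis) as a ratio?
≈ 1.27×

ap-south-1 ≈ 280, af-south-1 ≈ 220; 280/220 ≈ 1.27.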